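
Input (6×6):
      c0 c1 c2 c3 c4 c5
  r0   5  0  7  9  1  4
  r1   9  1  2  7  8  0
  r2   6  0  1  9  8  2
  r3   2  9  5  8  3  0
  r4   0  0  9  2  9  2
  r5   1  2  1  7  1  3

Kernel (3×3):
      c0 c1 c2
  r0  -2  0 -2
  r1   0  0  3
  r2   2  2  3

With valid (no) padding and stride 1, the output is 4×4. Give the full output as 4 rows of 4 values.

-3 32 52 14
18 63 39 14
28 30 40 6
22 -1 30 15

Output[0,0]: The receptive field on the input at this output position is [5 0 7 / 9 1 2 / 6 0 1]. Elementwise product with the kernel and sum: 5·-2 + 7·-2 + 2·3 + 6·2 + 0·2 + 1·3.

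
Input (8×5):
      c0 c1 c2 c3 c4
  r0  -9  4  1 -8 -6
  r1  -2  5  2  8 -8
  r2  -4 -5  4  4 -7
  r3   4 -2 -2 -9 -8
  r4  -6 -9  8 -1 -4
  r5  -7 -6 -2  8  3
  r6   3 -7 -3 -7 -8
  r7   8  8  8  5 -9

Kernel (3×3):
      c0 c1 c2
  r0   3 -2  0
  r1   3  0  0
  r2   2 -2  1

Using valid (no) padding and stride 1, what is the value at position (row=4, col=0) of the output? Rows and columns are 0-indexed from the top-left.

-4

The receptive field on the input at this output position is [-6 -9 8 / -7 -6 -2 / 3 -7 -3]. Elementwise product with the kernel and sum: -6·3 + -9·-2 + -7·3 + 3·2 + -7·-2 + -3·1.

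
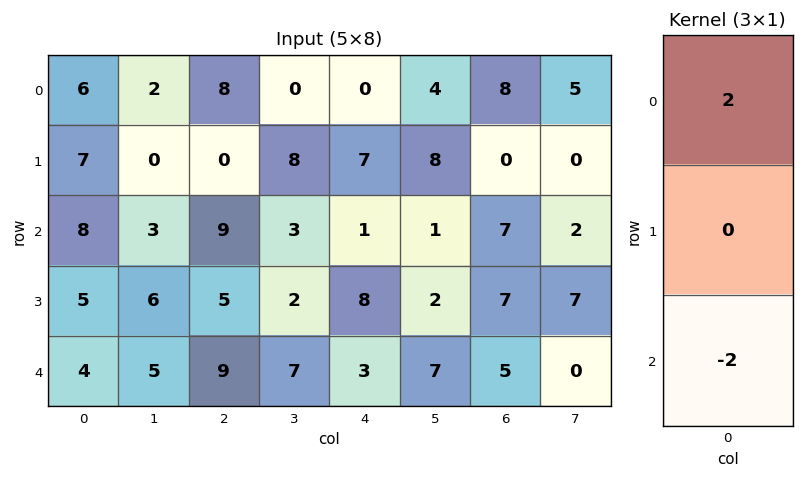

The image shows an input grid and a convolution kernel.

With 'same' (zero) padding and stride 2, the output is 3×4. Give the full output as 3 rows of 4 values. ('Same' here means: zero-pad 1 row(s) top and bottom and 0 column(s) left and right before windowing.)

Output[0,0]: The receptive field on the zero-padded input at this output position is [0 / 6 / 7]. Elementwise product with the kernel and sum: 0·2 + 7·-2.
Output[0,1]: The receptive field on the zero-padded input at this output position is [0 / 8 / 0]. Elementwise product with the kernel and sum: 0·2 + 0·-2.

-14 0 -14 0
4 -10 -2 -14
10 10 16 14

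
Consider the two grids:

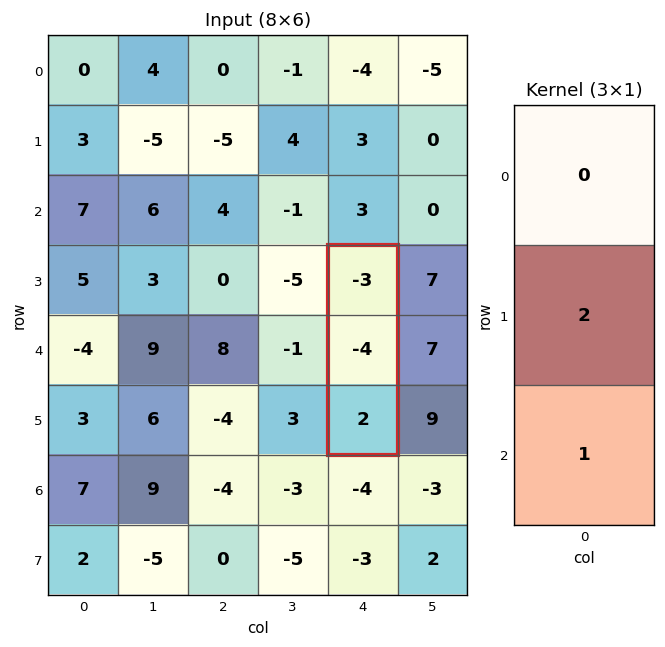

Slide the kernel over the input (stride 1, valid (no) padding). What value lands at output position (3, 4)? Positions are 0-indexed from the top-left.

The receptive field on the input at this output position is [-3 / -4 / 2]. Elementwise product with the kernel and sum: -4·2 + 2·1.

-6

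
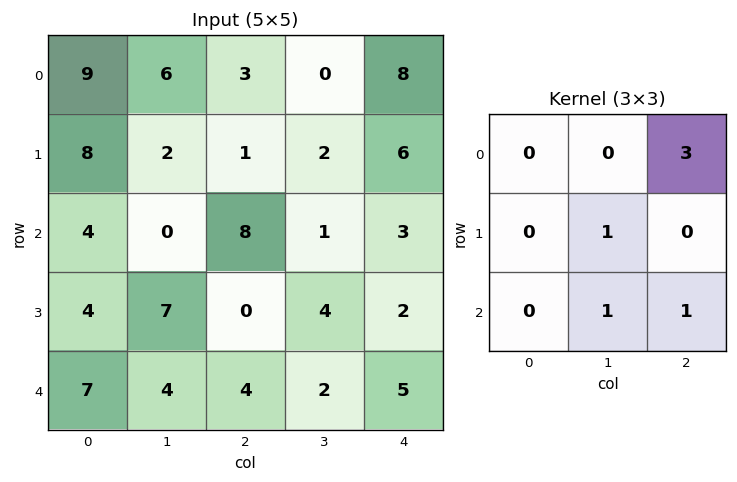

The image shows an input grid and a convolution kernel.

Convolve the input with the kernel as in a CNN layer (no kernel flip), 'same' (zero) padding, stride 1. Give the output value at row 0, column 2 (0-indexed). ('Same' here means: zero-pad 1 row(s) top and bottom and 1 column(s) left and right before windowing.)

6

The receptive field on the zero-padded input at this output position is [0 0 0 / 6 3 0 / 2 1 2]. Elementwise product with the kernel and sum: 0·3 + 3·1 + 1·1 + 2·1.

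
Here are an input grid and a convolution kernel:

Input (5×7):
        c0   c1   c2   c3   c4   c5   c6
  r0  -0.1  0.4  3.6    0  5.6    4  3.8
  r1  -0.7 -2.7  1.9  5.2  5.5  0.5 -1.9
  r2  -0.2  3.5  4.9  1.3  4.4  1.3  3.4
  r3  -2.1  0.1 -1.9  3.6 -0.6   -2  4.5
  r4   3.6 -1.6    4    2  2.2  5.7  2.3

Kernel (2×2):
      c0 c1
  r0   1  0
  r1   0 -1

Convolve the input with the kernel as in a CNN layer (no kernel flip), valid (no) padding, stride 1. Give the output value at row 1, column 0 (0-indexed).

-4.2

The receptive field on the input at this output position is [-0.7 -2.7 / -0.2 3.5]. Elementwise product with the kernel and sum: -0.7·1 + 3.5·-1.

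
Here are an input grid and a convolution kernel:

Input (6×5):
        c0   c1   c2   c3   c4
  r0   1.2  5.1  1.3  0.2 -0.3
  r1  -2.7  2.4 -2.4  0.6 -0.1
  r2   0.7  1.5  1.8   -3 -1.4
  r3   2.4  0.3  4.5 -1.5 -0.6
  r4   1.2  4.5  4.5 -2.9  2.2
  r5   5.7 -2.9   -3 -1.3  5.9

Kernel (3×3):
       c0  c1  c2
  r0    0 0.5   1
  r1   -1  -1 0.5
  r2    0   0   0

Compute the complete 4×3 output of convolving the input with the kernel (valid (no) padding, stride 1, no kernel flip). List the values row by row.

Output[0,0]: The receptive field on the input at this output position is [1.2 5.1 1.3 / -2.7 2.4 -2.4 / 0.7 1.5 1.8]. Elementwise product with the kernel and sum: 5.1·0.5 + 1.3·1 + -2.7·-1 + 2.4·-1 + -2.4·0.5.

2.95 1.15 1.55
-2.5 -5.4 0.7
2.1 -7.65 -6.2
1.2 -9.7 -1.85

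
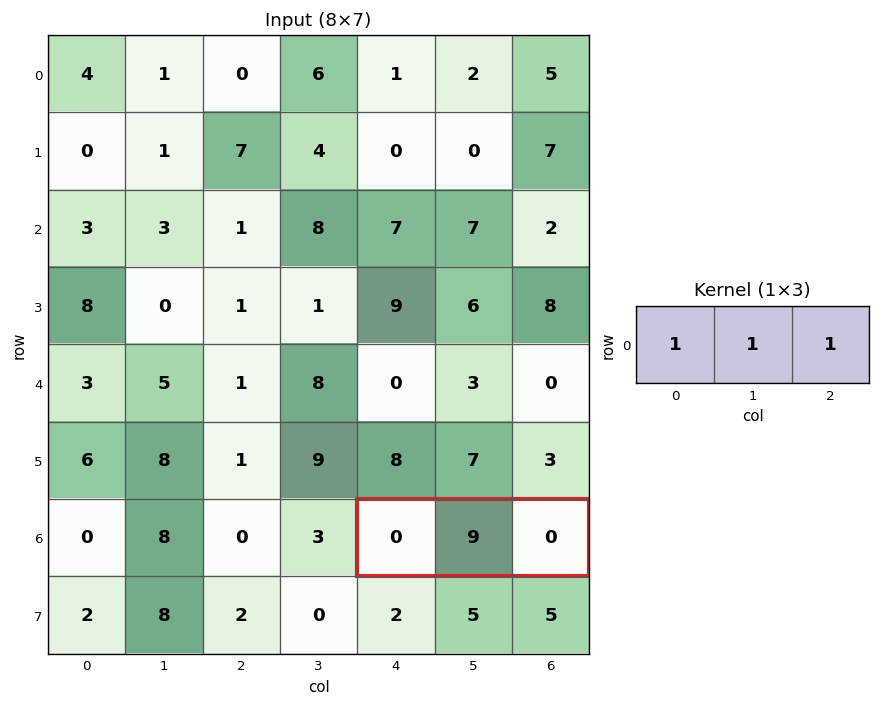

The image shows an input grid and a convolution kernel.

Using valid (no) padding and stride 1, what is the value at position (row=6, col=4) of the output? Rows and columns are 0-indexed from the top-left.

9

The receptive field on the input at this output position is [0 9 0]. Elementwise product with the kernel and sum: 0·1 + 9·1 + 0·1.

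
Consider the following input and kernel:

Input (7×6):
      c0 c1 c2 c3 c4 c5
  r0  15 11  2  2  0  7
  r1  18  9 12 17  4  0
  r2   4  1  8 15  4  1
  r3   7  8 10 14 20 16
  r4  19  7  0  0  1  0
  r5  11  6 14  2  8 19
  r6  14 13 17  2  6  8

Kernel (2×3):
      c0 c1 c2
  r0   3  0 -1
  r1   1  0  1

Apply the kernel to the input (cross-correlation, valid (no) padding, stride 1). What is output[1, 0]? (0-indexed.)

The receptive field on the input at this output position is [18 9 12 / 4 1 8]. Elementwise product with the kernel and sum: 18·3 + 12·-1 + 4·1 + 8·1.

54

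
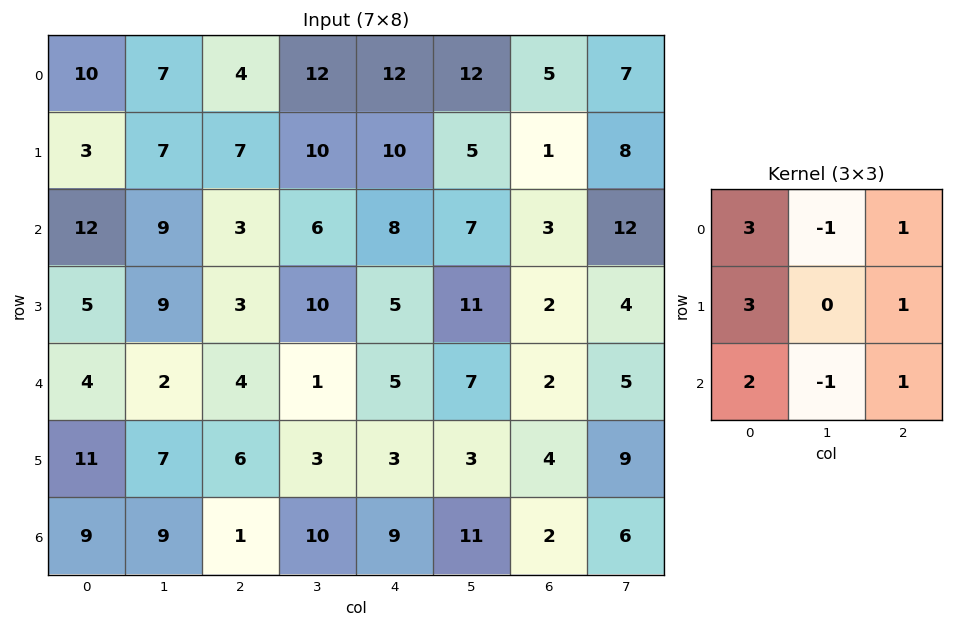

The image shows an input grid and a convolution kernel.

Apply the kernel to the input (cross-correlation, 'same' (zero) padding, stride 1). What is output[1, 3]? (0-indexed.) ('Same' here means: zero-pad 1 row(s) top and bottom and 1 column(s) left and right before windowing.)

51

The receptive field on the zero-padded input at this output position is [4 12 12 / 7 10 10 / 3 6 8]. Elementwise product with the kernel and sum: 4·3 + 12·-1 + 12·1 + 7·3 + 10·1 + 3·2 + 6·-1 + 8·1.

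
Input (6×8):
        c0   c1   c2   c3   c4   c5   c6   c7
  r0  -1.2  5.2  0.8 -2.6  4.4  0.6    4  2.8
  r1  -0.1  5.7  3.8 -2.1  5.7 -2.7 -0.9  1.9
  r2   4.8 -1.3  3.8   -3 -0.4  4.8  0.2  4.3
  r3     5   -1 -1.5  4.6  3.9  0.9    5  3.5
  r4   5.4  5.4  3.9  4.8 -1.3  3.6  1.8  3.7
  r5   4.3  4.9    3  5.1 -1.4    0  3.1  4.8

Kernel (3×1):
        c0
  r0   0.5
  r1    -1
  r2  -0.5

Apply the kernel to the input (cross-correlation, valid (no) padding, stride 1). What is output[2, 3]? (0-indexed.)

The receptive field on the input at this output position is [-3 / 4.6 / 4.8]. Elementwise product with the kernel and sum: -3·0.5 + 4.6·-1 + 4.8·-0.5.

-8.5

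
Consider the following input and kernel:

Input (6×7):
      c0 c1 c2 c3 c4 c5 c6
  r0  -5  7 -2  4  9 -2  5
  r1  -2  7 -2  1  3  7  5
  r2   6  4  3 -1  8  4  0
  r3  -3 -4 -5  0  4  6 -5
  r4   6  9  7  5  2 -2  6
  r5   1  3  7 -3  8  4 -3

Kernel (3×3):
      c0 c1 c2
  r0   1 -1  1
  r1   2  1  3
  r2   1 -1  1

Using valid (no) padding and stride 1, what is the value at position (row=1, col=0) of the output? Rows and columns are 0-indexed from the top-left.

10

The receptive field on the input at this output position is [-2 7 -2 / 6 4 3 / -3 -4 -5]. Elementwise product with the kernel and sum: -2·1 + 7·-1 + -2·1 + 6·2 + 4·1 + 3·3 + -3·1 + -4·-1 + -5·1.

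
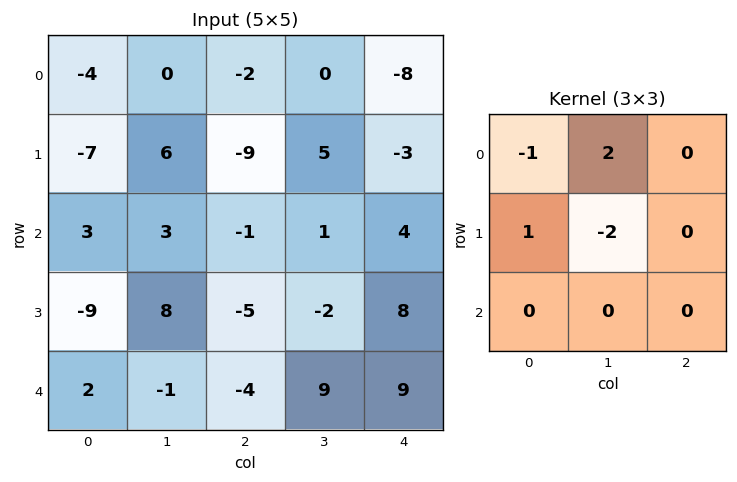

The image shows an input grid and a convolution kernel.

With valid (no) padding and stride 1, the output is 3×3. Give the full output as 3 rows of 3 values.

-15 20 -17
16 -19 16
-22 13 2

Output[0,0]: The receptive field on the input at this output position is [-4 0 -2 / -7 6 -9 / 3 3 -1]. Elementwise product with the kernel and sum: -4·-1 + 0·2 + -7·1 + 6·-2.
Output[0,1]: The receptive field on the input at this output position is [0 -2 0 / 6 -9 5 / 3 -1 1]. Elementwise product with the kernel and sum: 0·-1 + -2·2 + 6·1 + -9·-2.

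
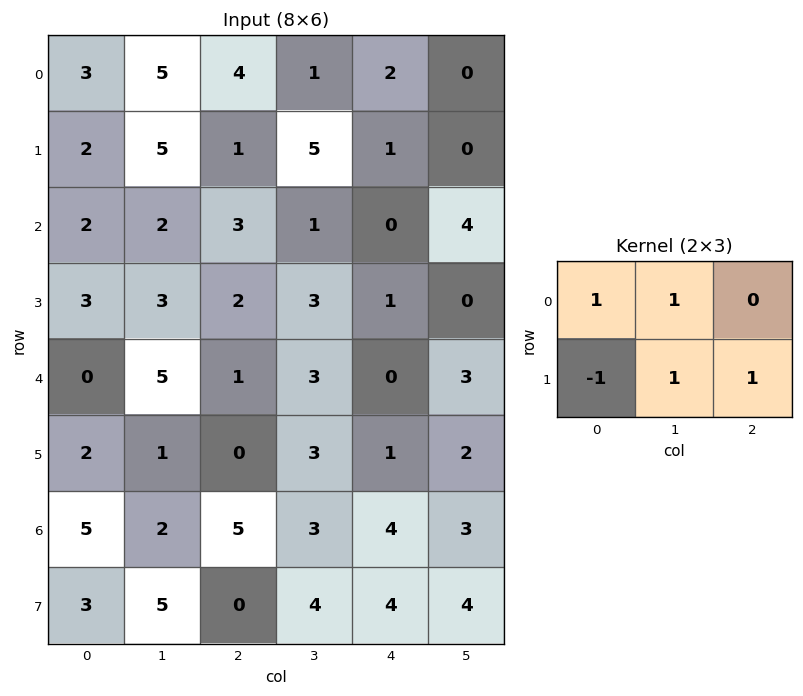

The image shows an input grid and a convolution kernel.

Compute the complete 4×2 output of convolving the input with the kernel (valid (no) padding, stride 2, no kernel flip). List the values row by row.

12 10
6 6
4 8
9 16

Output[0,0]: The receptive field on the input at this output position is [3 5 4 / 2 5 1]. Elementwise product with the kernel and sum: 3·1 + 5·1 + 2·-1 + 5·1 + 1·1.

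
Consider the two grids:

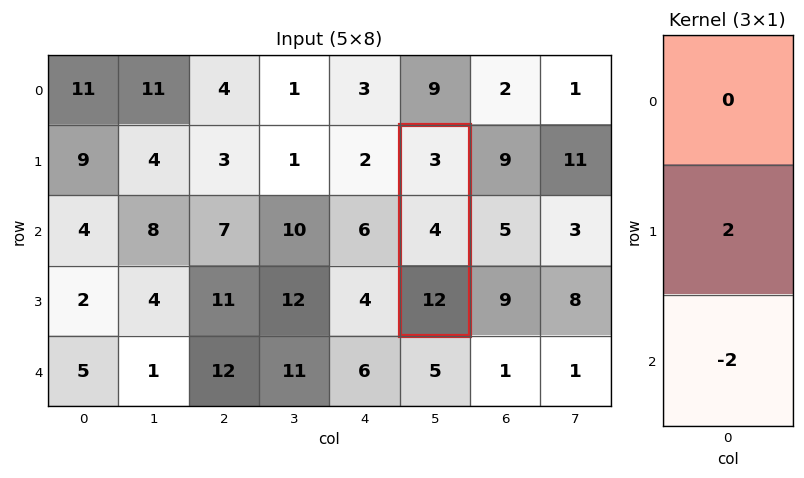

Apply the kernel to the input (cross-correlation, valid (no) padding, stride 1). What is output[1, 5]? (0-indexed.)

-16

The receptive field on the input at this output position is [3 / 4 / 12]. Elementwise product with the kernel and sum: 4·2 + 12·-2.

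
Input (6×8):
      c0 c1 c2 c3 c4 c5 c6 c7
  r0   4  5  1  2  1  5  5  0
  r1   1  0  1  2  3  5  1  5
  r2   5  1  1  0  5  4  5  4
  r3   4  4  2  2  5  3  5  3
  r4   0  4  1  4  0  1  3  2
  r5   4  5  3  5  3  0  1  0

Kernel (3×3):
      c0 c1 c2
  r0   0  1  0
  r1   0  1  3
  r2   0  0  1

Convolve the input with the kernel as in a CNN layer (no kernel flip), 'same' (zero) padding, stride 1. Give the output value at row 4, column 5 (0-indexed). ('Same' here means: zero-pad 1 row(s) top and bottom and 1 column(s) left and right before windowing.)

The receptive field on the zero-padded input at this output position is [5 3 5 / 0 1 3 / 3 0 1]. Elementwise product with the kernel and sum: 3·1 + 1·1 + 3·3 + 1·1.

14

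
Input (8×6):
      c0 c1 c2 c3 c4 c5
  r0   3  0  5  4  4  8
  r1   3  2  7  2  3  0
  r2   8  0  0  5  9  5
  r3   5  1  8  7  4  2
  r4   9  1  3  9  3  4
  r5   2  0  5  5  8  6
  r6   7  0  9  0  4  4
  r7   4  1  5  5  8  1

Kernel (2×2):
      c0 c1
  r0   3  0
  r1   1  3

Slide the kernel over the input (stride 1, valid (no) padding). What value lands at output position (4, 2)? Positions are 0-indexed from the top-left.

The receptive field on the input at this output position is [3 9 / 5 5]. Elementwise product with the kernel and sum: 3·3 + 5·1 + 5·3.

29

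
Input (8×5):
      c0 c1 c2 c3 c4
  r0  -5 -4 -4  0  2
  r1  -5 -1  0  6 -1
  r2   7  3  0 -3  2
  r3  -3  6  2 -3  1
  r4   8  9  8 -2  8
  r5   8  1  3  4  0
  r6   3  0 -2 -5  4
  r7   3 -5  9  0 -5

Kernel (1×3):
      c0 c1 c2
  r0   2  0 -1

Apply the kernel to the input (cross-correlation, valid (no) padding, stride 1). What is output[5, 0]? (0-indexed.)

The receptive field on the input at this output position is [8 1 3]. Elementwise product with the kernel and sum: 8·2 + 3·-1.

13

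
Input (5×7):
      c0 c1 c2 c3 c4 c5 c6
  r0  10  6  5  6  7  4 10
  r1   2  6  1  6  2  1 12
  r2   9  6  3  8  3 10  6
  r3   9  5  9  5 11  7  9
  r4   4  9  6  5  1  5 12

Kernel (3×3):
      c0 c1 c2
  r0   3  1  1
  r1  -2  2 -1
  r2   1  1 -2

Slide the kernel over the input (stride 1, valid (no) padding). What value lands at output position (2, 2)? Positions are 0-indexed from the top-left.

The receptive field on the input at this output position is [3 8 3 / 9 5 11 / 6 5 1]. Elementwise product with the kernel and sum: 3·3 + 8·1 + 3·1 + 9·-2 + 5·2 + 11·-1 + 6·1 + 5·1 + 1·-2.

10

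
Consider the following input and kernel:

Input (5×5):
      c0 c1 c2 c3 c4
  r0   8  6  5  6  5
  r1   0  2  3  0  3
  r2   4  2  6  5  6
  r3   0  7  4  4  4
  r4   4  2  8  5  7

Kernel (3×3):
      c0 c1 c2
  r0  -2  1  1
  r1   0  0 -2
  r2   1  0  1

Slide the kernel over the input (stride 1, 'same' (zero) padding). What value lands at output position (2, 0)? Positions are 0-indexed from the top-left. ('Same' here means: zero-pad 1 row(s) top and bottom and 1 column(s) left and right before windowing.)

5

The receptive field on the zero-padded input at this output position is [0 0 2 / 0 4 2 / 0 0 7]. Elementwise product with the kernel and sum: 0·-2 + 0·1 + 2·1 + 2·-2 + 0·1 + 7·1.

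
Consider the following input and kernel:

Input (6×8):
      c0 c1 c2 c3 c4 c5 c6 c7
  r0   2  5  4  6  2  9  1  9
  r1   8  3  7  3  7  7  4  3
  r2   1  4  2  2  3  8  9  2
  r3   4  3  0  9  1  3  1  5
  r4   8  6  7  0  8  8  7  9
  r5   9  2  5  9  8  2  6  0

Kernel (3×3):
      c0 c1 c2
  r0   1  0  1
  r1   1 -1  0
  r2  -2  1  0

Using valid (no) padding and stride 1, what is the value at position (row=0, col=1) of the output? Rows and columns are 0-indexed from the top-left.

1

The receptive field on the input at this output position is [5 4 6 / 3 7 3 / 4 2 2]. Elementwise product with the kernel and sum: 5·1 + 6·1 + 3·1 + 7·-1 + 4·-2 + 2·1.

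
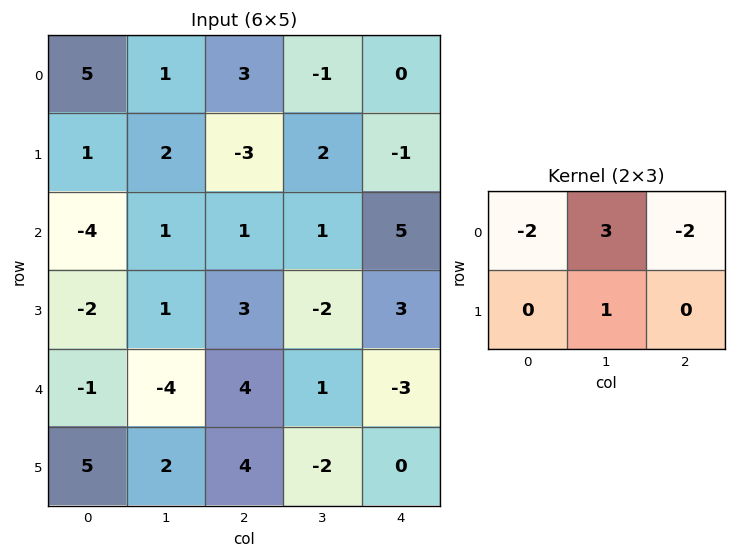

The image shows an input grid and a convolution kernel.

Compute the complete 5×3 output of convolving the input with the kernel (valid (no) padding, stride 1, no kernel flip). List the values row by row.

Output[0,0]: The receptive field on the input at this output position is [5 1 3 / 1 2 -3]. Elementwise product with the kernel and sum: 5·-2 + 1·3 + 3·-2 + 2·1.
Output[0,1]: The receptive field on the input at this output position is [1 3 -1 / 2 -3 2]. Elementwise product with the kernel and sum: 1·-2 + 3·3 + -1·-2 + -3·1.

-11 6 -7
11 -16 15
10 2 -11
-3 15 -17
-16 22 -1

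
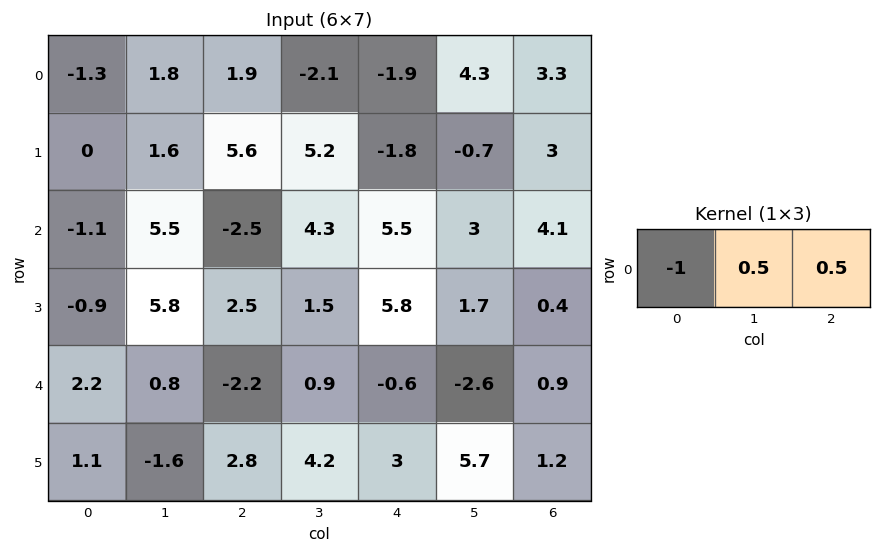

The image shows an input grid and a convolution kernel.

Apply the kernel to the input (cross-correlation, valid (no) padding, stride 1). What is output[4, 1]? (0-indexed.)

The receptive field on the input at this output position is [0.8 -2.2 0.9]. Elementwise product with the kernel and sum: 0.8·-1 + -2.2·0.5 + 0.9·0.5.

-1.45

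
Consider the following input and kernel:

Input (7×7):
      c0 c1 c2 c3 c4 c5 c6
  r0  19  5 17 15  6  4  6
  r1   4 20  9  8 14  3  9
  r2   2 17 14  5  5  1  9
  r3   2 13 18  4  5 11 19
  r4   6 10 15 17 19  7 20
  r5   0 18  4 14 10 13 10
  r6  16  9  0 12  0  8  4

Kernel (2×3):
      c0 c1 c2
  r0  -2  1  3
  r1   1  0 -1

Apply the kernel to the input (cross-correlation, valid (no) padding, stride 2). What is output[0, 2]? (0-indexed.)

15

The receptive field on the input at this output position is [6 4 6 / 14 3 9]. Elementwise product with the kernel and sum: 6·-2 + 4·1 + 6·3 + 14·1 + 9·-1.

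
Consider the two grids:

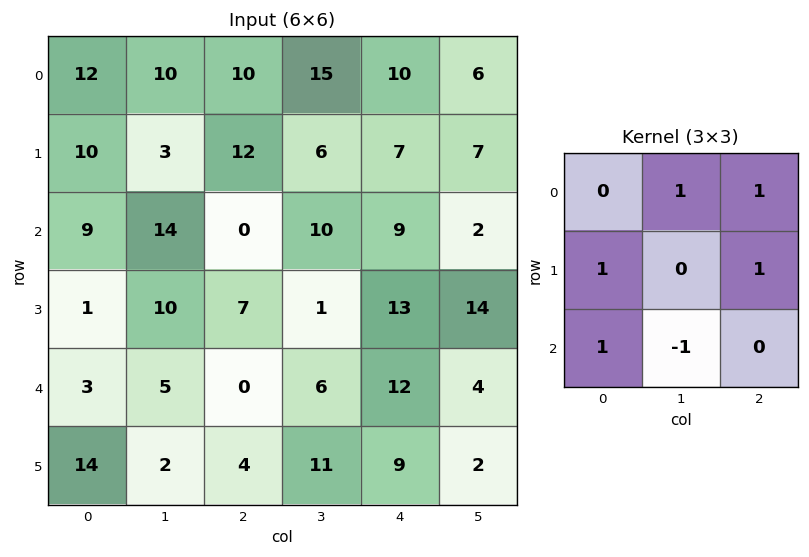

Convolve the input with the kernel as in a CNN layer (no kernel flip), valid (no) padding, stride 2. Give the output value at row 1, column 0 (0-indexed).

20

The receptive field on the input at this output position is [9 14 0 / 1 10 7 / 3 5 0]. Elementwise product with the kernel and sum: 14·1 + 0·1 + 1·1 + 7·1 + 3·1 + 5·-1.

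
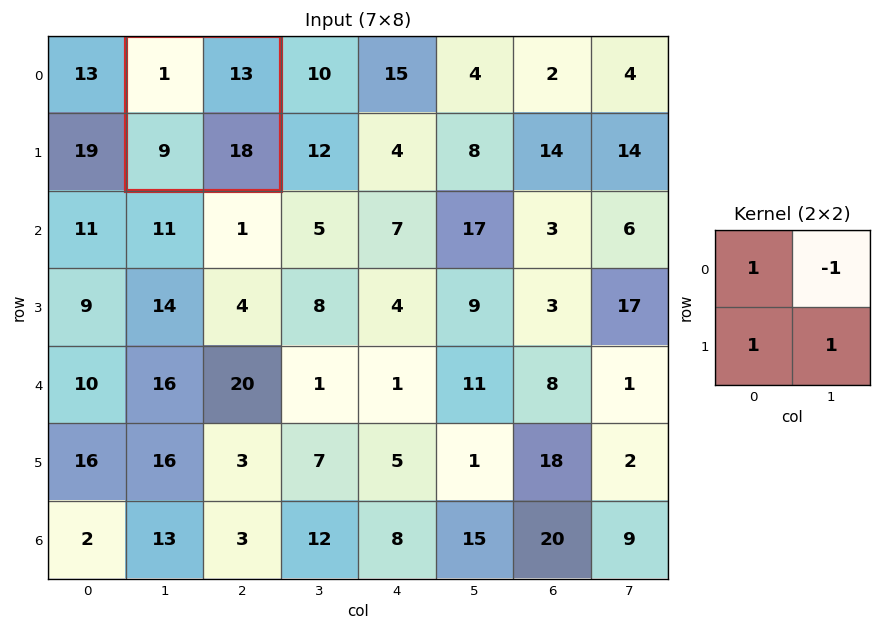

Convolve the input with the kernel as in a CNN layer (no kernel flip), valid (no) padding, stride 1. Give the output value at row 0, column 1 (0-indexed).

The receptive field on the input at this output position is [1 13 / 9 18]. Elementwise product with the kernel and sum: 1·1 + 13·-1 + 9·1 + 18·1.

15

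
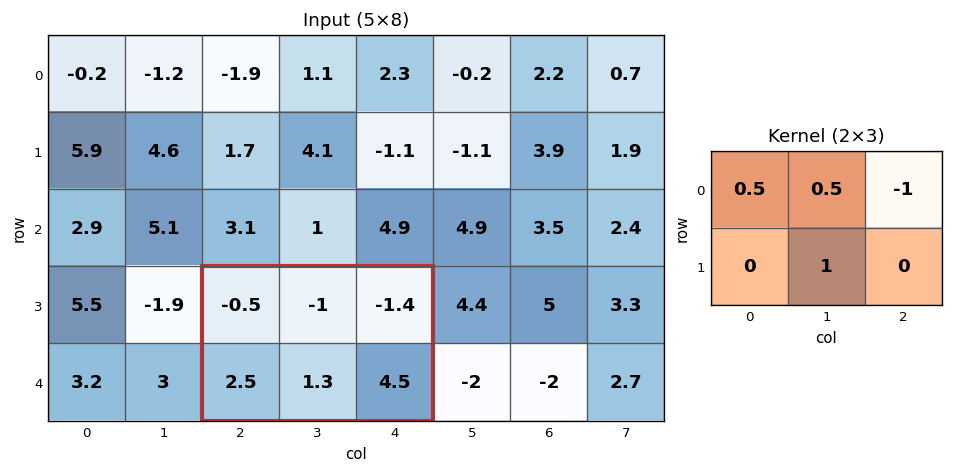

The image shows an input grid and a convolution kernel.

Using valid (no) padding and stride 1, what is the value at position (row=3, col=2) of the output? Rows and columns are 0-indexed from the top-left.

1.95

The receptive field on the input at this output position is [-0.5 -1 -1.4 / 2.5 1.3 4.5]. Elementwise product with the kernel and sum: -0.5·0.5 + -1·0.5 + -1.4·-1 + 1.3·1.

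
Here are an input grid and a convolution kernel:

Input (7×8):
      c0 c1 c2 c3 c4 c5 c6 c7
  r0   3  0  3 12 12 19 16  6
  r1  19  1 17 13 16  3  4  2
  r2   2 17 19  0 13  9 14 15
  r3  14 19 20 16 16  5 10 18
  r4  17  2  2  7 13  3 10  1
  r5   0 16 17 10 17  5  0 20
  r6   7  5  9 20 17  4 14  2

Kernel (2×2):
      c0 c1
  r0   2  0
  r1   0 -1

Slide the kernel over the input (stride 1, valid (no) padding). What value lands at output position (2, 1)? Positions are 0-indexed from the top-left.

The receptive field on the input at this output position is [17 19 / 19 20]. Elementwise product with the kernel and sum: 17·2 + 20·-1.

14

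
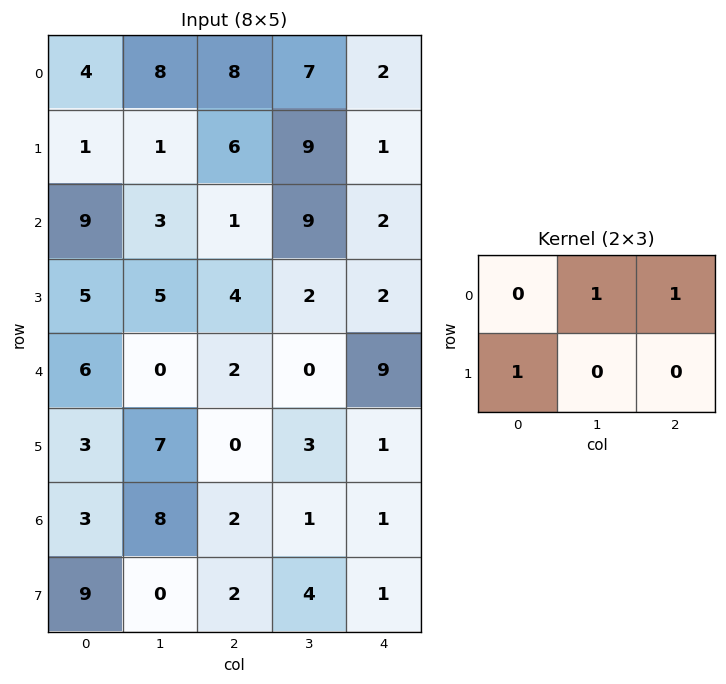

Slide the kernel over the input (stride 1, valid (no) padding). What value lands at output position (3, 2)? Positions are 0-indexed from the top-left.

The receptive field on the input at this output position is [4 2 2 / 2 0 9]. Elementwise product with the kernel and sum: 2·1 + 2·1 + 2·1.

6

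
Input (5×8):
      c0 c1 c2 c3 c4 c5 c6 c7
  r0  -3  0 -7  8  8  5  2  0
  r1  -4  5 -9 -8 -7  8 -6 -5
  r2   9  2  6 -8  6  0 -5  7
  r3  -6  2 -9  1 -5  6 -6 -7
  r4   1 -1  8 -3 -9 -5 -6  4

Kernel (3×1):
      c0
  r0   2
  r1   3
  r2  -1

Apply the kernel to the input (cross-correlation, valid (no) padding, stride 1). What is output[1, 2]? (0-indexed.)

9

The receptive field on the input at this output position is [-9 / 6 / -9]. Elementwise product with the kernel and sum: -9·2 + 6·3 + -9·-1.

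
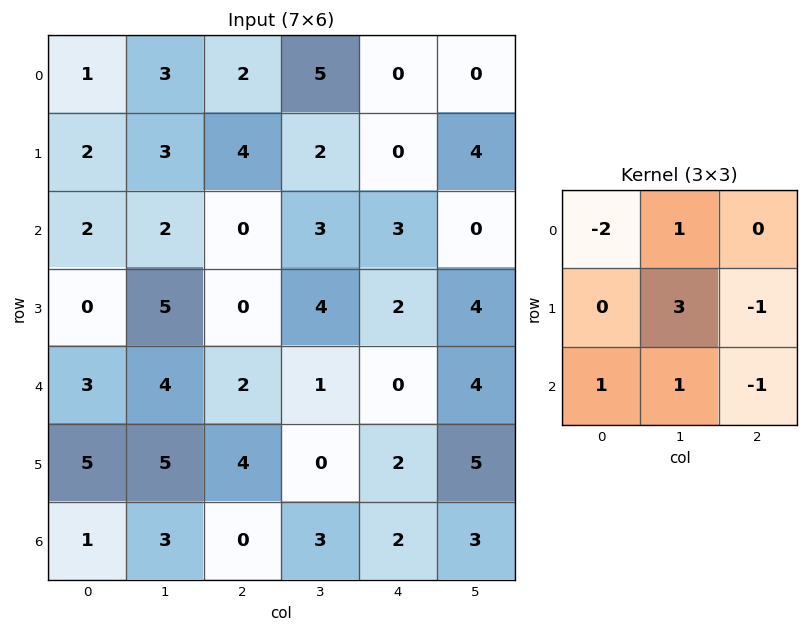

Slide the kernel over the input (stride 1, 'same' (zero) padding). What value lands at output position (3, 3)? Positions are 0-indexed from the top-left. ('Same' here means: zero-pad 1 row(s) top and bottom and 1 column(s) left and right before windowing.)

16

The receptive field on the zero-padded input at this output position is [0 3 3 / 0 4 2 / 2 1 0]. Elementwise product with the kernel and sum: 0·-2 + 3·1 + 4·3 + 2·-1 + 2·1 + 1·1 + 0·-1.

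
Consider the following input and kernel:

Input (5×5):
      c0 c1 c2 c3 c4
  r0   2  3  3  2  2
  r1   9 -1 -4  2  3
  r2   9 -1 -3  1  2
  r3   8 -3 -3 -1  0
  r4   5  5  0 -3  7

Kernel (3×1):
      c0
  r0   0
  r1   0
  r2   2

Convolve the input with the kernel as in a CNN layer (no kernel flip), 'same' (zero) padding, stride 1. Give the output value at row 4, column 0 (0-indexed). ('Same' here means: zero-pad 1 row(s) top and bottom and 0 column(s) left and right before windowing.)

The receptive field on the zero-padded input at this output position is [8 / 5 / 0]. Elementwise product with the kernel and sum: 0·2.

0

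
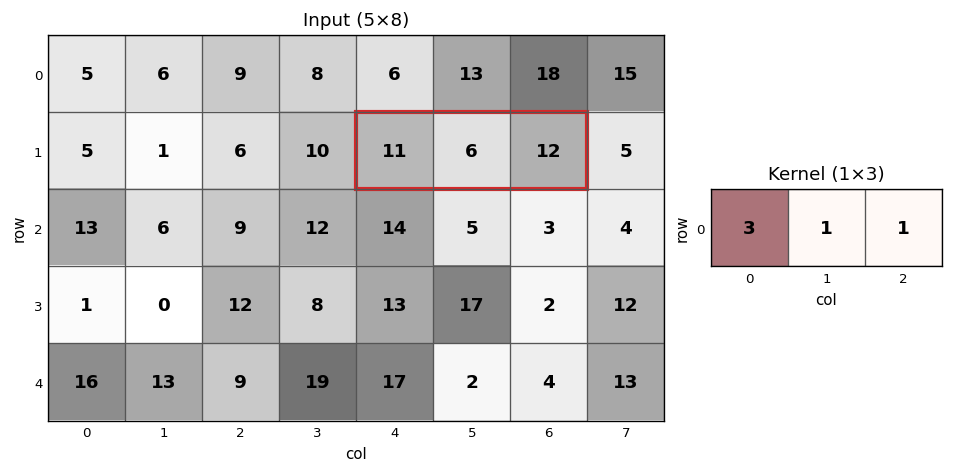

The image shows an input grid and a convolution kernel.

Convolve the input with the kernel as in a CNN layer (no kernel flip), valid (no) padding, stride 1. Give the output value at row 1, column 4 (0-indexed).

51

The receptive field on the input at this output position is [11 6 12]. Elementwise product with the kernel and sum: 11·3 + 6·1 + 12·1.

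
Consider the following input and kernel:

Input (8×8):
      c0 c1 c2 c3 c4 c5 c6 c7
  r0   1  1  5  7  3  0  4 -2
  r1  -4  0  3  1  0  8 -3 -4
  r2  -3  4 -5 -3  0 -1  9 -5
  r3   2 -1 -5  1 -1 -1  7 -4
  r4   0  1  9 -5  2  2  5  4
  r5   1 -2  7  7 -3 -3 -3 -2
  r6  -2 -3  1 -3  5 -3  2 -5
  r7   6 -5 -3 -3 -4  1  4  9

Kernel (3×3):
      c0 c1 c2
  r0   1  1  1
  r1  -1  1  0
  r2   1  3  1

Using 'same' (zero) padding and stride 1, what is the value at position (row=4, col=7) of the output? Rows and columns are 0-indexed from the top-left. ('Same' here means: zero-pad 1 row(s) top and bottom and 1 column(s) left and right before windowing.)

The receptive field on the zero-padded input at this output position is [7 -4 0 / 5 4 0 / -3 -2 0]. Elementwise product with the kernel and sum: 7·1 + -4·1 + 0·1 + 5·-1 + 4·1 + -3·1 + -2·3 + 0·1.

-7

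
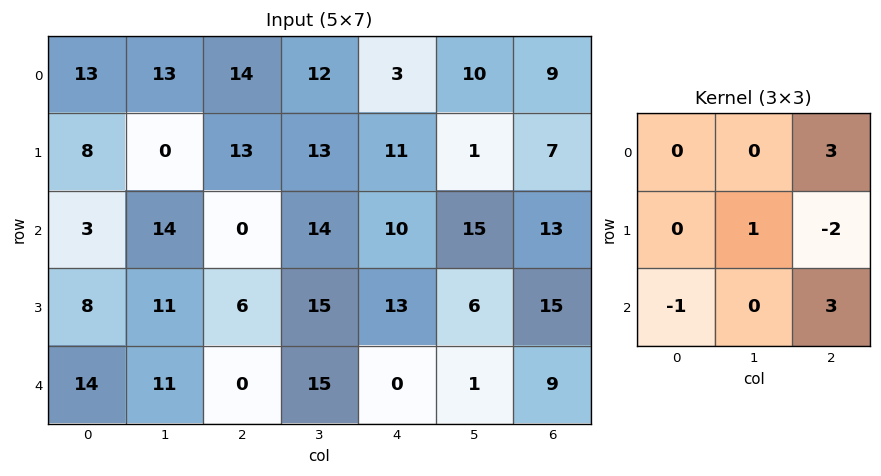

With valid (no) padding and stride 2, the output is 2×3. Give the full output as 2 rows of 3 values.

Output[0,0]: The receptive field on the input at this output position is [13 13 14 / 8 0 13 / 3 14 0]. Elementwise product with the kernel and sum: 14·3 + 0·1 + 13·-2 + 3·-1 + 0·3.
Output[0,1]: The receptive field on the input at this output position is [14 12 3 / 13 13 11 / 0 14 10]. Elementwise product with the kernel and sum: 3·3 + 13·1 + 11·-2 + 0·-1 + 10·3.

13 30 43
-15 19 42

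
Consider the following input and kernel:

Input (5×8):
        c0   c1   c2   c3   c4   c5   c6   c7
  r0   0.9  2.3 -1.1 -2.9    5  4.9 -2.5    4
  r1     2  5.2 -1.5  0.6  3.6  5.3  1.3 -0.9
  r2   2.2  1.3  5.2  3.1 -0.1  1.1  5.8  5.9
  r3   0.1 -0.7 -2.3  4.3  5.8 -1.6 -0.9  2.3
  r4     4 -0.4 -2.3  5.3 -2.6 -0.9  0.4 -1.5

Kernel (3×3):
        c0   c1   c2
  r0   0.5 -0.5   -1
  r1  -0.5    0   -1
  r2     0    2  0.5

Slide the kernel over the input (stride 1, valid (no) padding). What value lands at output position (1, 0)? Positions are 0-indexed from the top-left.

-8.95

The receptive field on the input at this output position is [2 5.2 -1.5 / 2.2 1.3 5.2 / 0.1 -0.7 -2.3]. Elementwise product with the kernel and sum: 2·0.5 + 5.2·-0.5 + -1.5·-1 + 2.2·-0.5 + 5.2·-1 + -0.7·2 + -2.3·0.5.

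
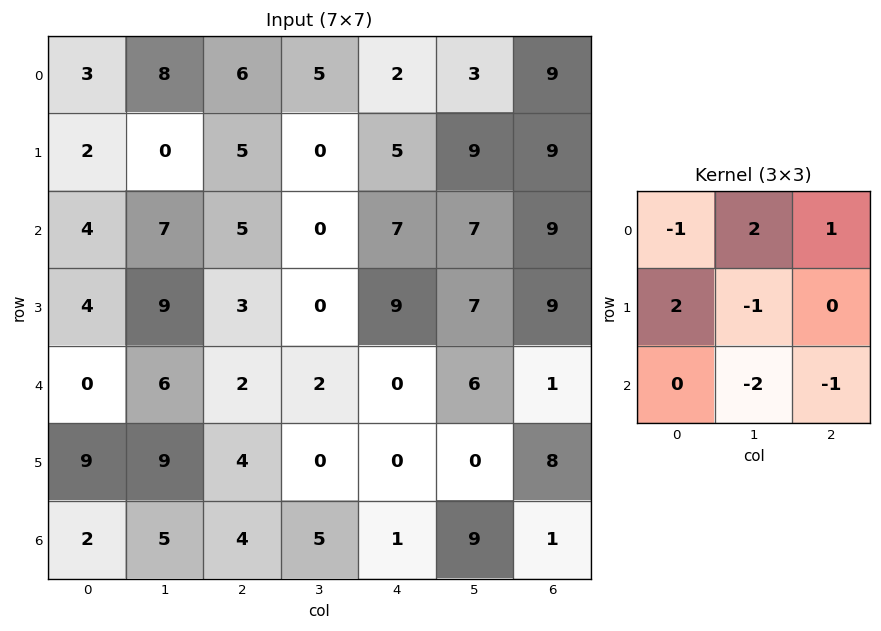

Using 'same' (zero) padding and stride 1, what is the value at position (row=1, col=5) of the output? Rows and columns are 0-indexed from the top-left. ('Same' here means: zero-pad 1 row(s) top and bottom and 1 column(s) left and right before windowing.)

-9

The receptive field on the zero-padded input at this output position is [2 3 9 / 5 9 9 / 7 7 9]. Elementwise product with the kernel and sum: 2·-1 + 3·2 + 9·1 + 5·2 + 9·-1 + 7·-2 + 9·-1.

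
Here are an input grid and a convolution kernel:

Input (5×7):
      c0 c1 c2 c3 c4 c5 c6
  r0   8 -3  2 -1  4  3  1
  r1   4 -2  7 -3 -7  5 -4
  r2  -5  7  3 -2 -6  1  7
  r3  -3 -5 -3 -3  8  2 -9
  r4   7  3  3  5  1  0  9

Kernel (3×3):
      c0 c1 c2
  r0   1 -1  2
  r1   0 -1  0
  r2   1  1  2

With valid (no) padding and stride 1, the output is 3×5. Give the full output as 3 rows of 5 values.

25 -8 3 2 7
-1 -32 8 29 -29
15 19 6 4 24

Output[0,0]: The receptive field on the input at this output position is [8 -3 2 / 4 -2 7 / -5 7 3]. Elementwise product with the kernel and sum: 8·1 + -3·-1 + 2·2 + -2·-1 + -5·1 + 7·1 + 3·2.
Output[0,1]: The receptive field on the input at this output position is [-3 2 -1 / -2 7 -3 / 7 3 -2]. Elementwise product with the kernel and sum: -3·1 + 2·-1 + -1·2 + 7·-1 + 7·1 + 3·1 + -2·2.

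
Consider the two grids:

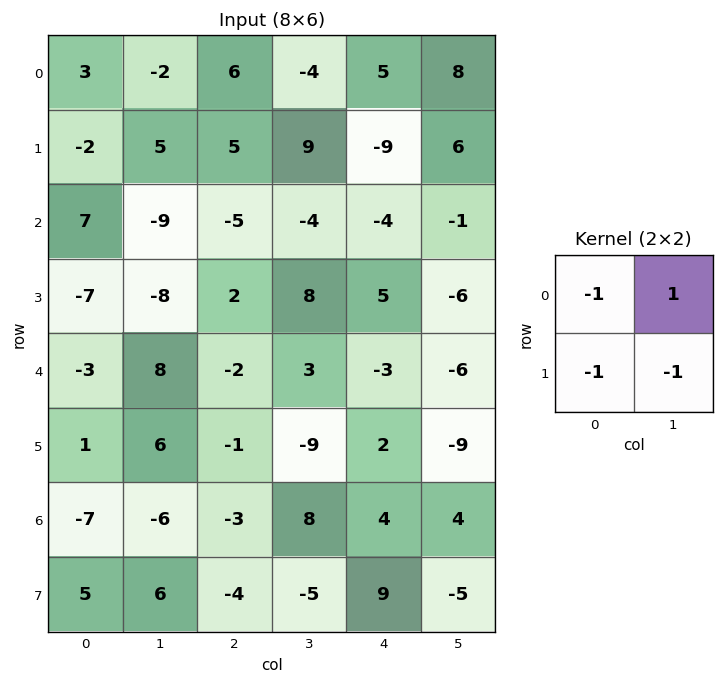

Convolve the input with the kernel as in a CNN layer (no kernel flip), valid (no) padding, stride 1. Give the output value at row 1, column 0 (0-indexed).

9

The receptive field on the input at this output position is [-2 5 / 7 -9]. Elementwise product with the kernel and sum: -2·-1 + 5·1 + 7·-1 + -9·-1.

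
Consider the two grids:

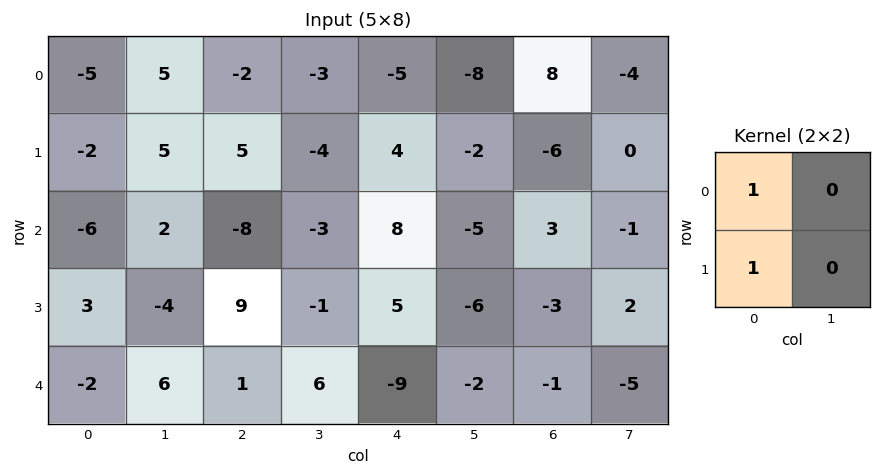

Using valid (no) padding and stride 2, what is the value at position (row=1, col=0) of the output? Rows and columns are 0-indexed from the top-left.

-3

The receptive field on the input at this output position is [-6 2 / 3 -4]. Elementwise product with the kernel and sum: -6·1 + 3·1.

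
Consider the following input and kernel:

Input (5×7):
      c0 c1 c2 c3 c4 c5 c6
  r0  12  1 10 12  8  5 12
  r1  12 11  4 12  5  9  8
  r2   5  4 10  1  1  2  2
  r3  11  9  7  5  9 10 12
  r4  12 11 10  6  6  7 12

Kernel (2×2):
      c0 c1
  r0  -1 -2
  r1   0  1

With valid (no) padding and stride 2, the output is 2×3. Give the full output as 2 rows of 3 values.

-3 -22 -9
-4 -7 5

Output[0,0]: The receptive field on the input at this output position is [12 1 / 12 11]. Elementwise product with the kernel and sum: 12·-1 + 1·-2 + 11·1.
Output[0,1]: The receptive field on the input at this output position is [10 12 / 4 12]. Elementwise product with the kernel and sum: 10·-1 + 12·-2 + 12·1.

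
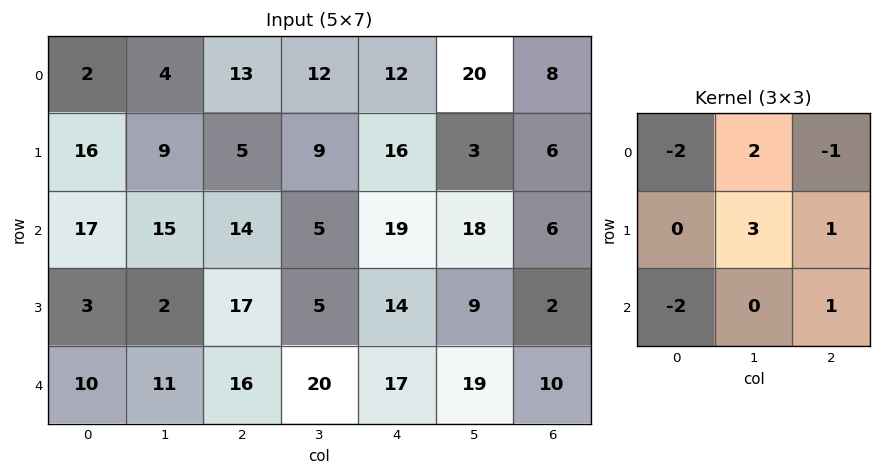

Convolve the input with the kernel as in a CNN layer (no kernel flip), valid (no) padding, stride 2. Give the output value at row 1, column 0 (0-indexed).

1

The receptive field on the input at this output position is [17 15 14 / 3 2 17 / 10 11 16]. Elementwise product with the kernel and sum: 17·-2 + 15·2 + 14·-1 + 2·3 + 17·1 + 10·-2 + 16·1.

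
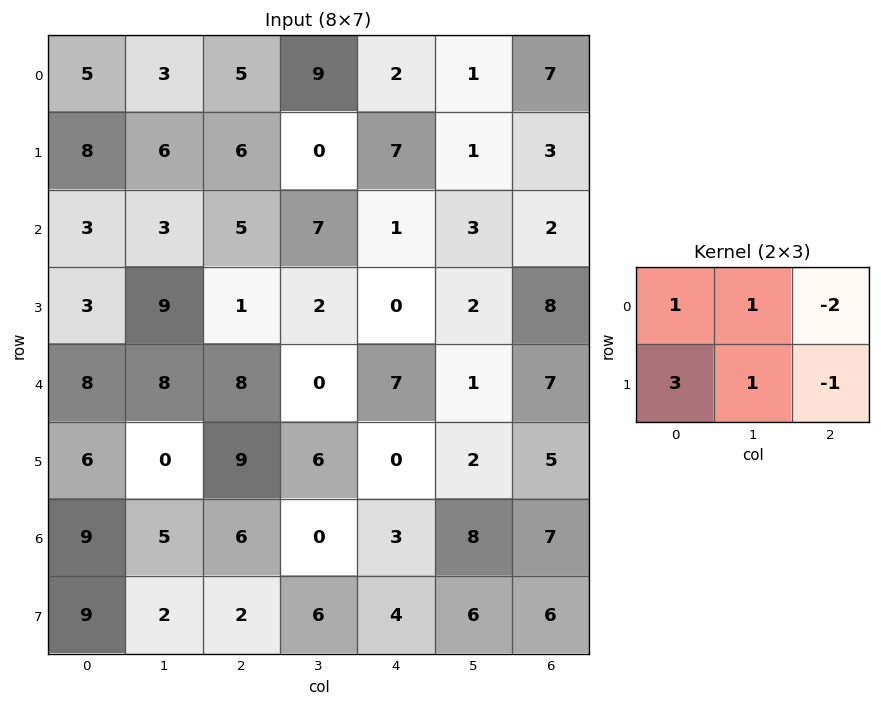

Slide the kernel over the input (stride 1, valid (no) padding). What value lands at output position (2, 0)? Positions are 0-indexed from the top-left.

The receptive field on the input at this output position is [3 3 5 / 3 9 1]. Elementwise product with the kernel and sum: 3·1 + 3·1 + 5·-2 + 3·3 + 9·1 + 1·-1.

13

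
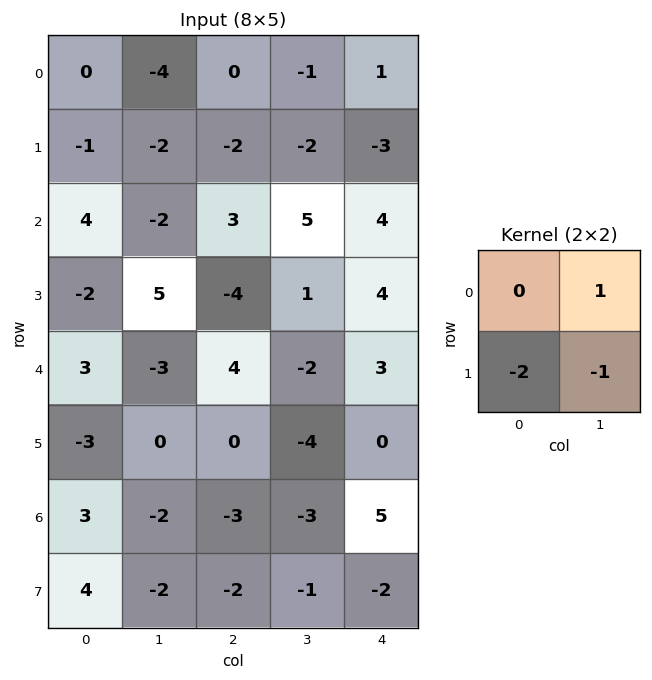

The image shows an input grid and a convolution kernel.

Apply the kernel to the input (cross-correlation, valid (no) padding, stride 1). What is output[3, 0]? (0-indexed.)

The receptive field on the input at this output position is [-2 5 / 3 -3]. Elementwise product with the kernel and sum: 5·1 + 3·-2 + -3·-1.

2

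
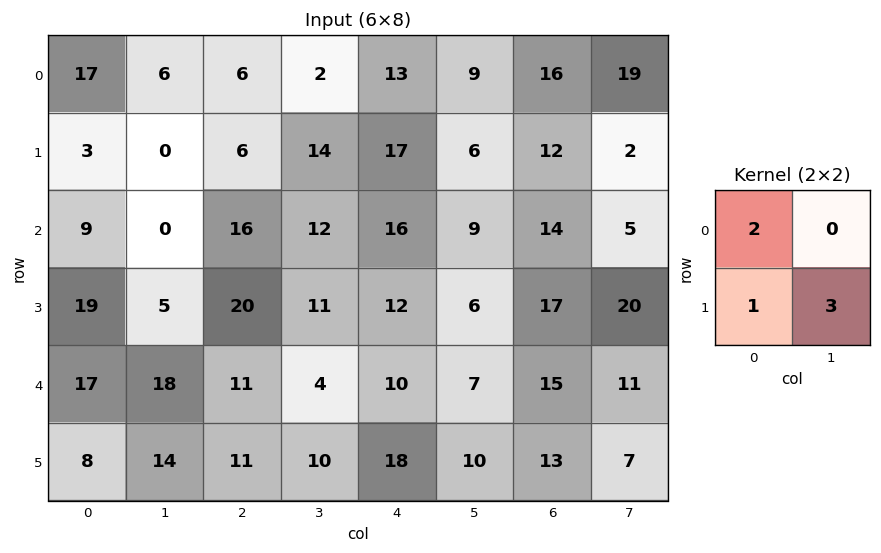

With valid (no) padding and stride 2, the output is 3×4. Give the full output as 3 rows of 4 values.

Output[0,0]: The receptive field on the input at this output position is [17 6 / 3 0]. Elementwise product with the kernel and sum: 17·2 + 3·1 + 0·3.
Output[0,1]: The receptive field on the input at this output position is [6 2 / 6 14]. Elementwise product with the kernel and sum: 6·2 + 6·1 + 14·3.

37 60 61 50
52 85 62 105
84 63 68 64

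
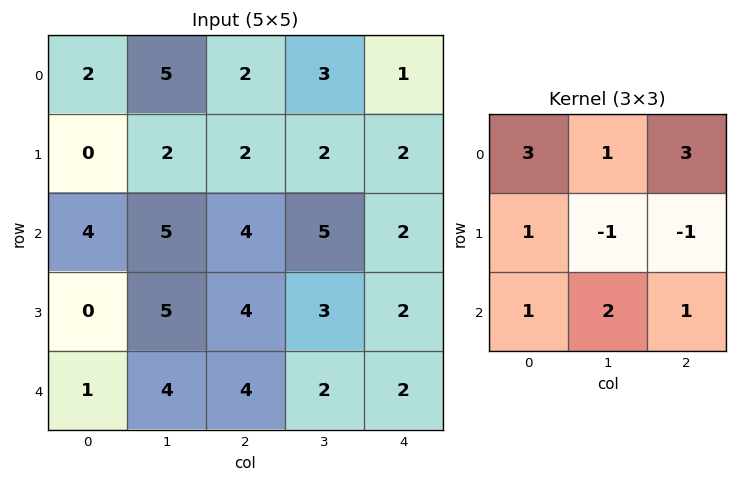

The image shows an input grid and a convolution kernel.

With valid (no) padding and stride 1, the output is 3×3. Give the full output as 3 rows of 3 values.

31 42 26
17 26 23
33 46 32

Output[0,0]: The receptive field on the input at this output position is [2 5 2 / 0 2 2 / 4 5 4]. Elementwise product with the kernel and sum: 2·3 + 5·1 + 2·3 + 0·1 + 2·-1 + 2·-1 + 4·1 + 5·2 + 4·1.
Output[0,1]: The receptive field on the input at this output position is [5 2 3 / 2 2 2 / 5 4 5]. Elementwise product with the kernel and sum: 5·3 + 2·1 + 3·3 + 2·1 + 2·-1 + 2·-1 + 5·1 + 4·2 + 5·1.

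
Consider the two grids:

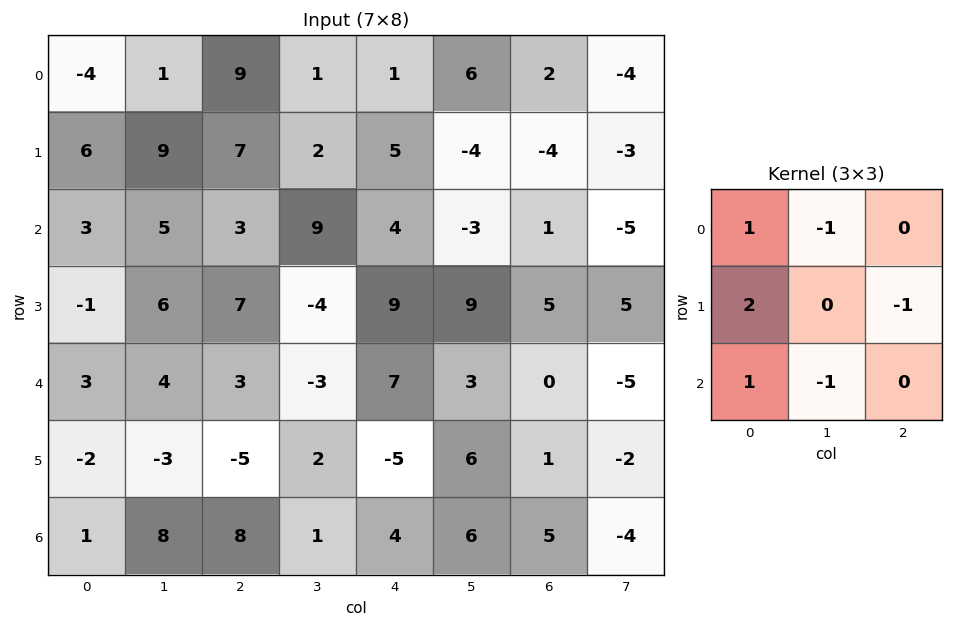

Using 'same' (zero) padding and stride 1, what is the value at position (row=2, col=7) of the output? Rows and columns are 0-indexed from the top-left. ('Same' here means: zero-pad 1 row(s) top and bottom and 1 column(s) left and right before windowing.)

The receptive field on the zero-padded input at this output position is [-4 -3 0 / 1 -5 0 / 5 5 0]. Elementwise product with the kernel and sum: -4·1 + -3·-1 + 1·2 + 0·-1 + 5·1 + 5·-1.

1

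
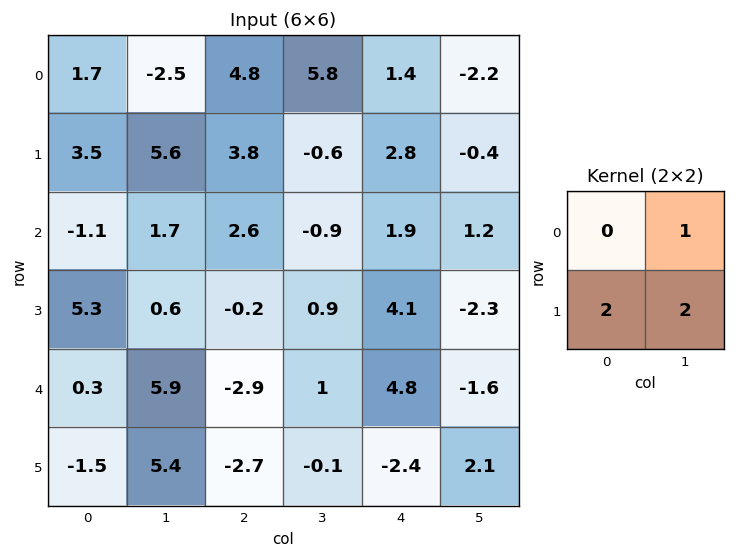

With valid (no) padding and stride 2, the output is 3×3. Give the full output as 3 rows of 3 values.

Output[0,0]: The receptive field on the input at this output position is [1.7 -2.5 / 3.5 5.6]. Elementwise product with the kernel and sum: -2.5·1 + 3.5·2 + 5.6·2.

15.7 12.2 2.6
13.5 0.5 4.8
13.7 -4.6 -2.2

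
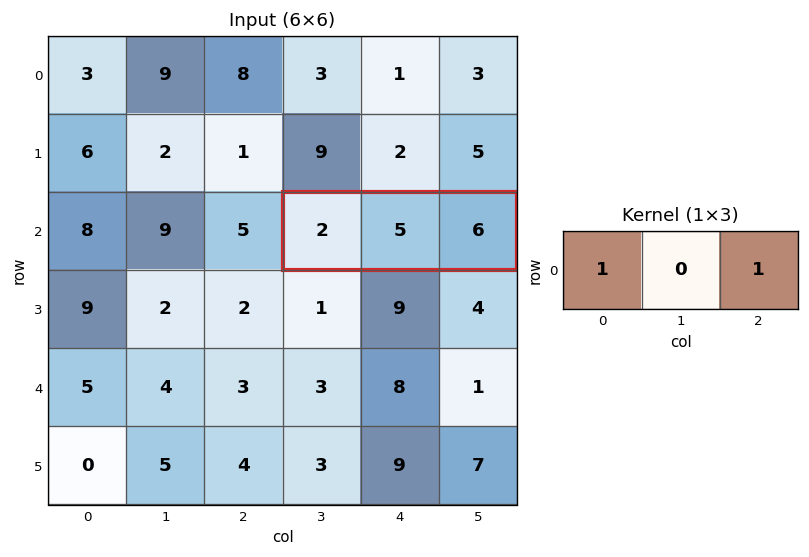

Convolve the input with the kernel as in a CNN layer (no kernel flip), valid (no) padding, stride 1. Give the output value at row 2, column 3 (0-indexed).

8

The receptive field on the input at this output position is [2 5 6]. Elementwise product with the kernel and sum: 2·1 + 6·1.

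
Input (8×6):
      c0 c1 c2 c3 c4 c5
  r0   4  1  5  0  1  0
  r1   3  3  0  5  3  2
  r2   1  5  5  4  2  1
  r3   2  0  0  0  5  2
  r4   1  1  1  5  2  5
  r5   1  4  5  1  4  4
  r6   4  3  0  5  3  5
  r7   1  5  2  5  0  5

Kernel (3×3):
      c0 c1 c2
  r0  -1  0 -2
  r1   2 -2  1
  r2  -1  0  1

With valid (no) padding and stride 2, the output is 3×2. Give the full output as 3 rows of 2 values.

-10 -17
-7 -3
-8 10

Output[0,0]: The receptive field on the input at this output position is [4 1 5 / 3 3 0 / 1 5 5]. Elementwise product with the kernel and sum: 4·-1 + 5·-2 + 3·2 + 3·-2 + 0·1 + 1·-1 + 5·1.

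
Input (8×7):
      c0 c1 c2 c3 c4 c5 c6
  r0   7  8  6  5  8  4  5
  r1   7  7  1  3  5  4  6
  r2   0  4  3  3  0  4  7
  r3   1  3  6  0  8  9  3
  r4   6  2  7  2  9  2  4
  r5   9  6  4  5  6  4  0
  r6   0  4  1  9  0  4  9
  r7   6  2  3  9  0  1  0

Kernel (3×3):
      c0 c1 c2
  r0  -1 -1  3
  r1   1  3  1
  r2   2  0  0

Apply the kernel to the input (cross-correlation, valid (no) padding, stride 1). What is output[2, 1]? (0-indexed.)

The receptive field on the input at this output position is [4 3 3 / 3 6 0 / 2 7 2]. Elementwise product with the kernel and sum: 4·-1 + 3·-1 + 3·3 + 3·1 + 6·3 + 0·1 + 2·2.

27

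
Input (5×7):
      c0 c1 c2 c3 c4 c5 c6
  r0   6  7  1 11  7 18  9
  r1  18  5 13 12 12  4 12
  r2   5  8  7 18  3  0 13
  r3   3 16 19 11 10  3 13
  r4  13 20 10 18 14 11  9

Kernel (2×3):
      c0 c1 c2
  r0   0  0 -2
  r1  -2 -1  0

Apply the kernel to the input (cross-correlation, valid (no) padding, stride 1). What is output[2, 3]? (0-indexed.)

-32

The receptive field on the input at this output position is [18 3 0 / 11 10 3]. Elementwise product with the kernel and sum: 0·-2 + 11·-2 + 10·-1.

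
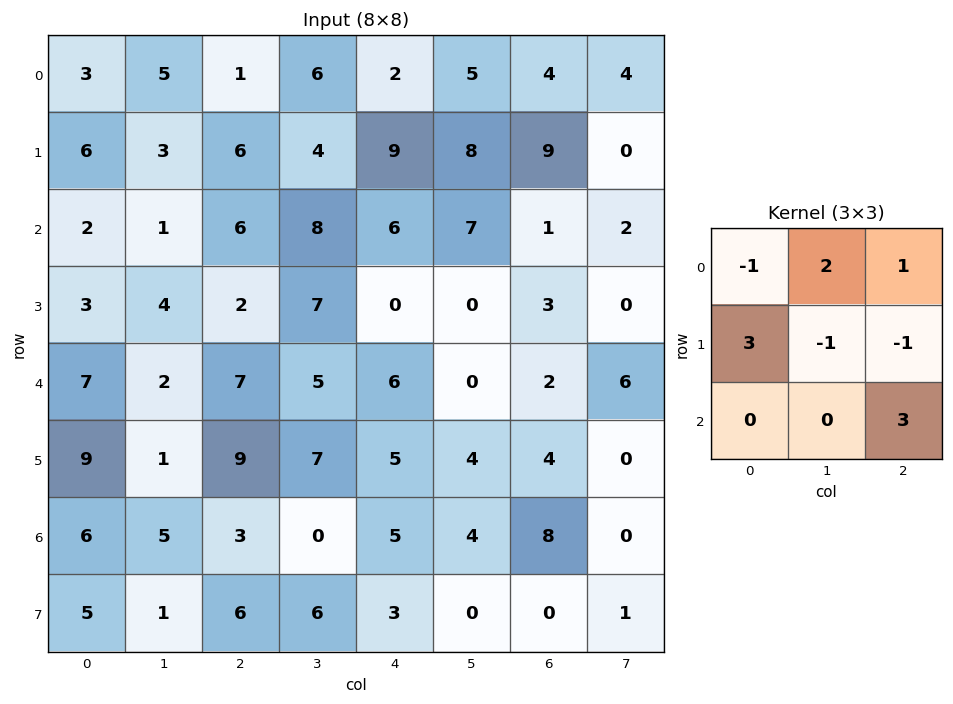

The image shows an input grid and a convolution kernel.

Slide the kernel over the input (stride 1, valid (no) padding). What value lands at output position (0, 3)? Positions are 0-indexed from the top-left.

19

The receptive field on the input at this output position is [6 2 5 / 4 9 8 / 8 6 7]. Elementwise product with the kernel and sum: 6·-1 + 2·2 + 5·1 + 4·3 + 9·-1 + 8·-1 + 7·3.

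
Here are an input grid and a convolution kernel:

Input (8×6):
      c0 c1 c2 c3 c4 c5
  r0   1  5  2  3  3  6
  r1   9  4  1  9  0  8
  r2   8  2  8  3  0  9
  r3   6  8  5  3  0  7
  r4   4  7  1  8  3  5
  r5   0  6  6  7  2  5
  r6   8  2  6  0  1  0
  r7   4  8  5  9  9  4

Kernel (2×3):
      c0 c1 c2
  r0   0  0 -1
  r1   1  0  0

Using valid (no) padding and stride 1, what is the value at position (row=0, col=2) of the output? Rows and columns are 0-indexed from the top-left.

The receptive field on the input at this output position is [2 3 3 / 1 9 0]. Elementwise product with the kernel and sum: 3·-1 + 1·1.

-2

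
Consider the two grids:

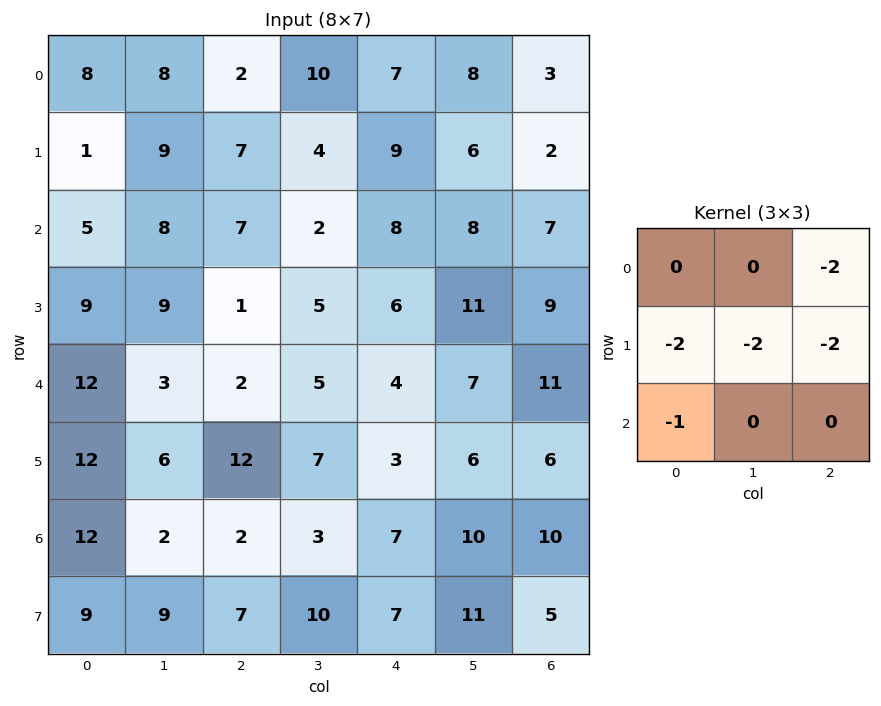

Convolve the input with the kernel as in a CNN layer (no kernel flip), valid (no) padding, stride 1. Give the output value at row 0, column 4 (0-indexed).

The receptive field on the input at this output position is [7 8 3 / 9 6 2 / 8 8 7]. Elementwise product with the kernel and sum: 3·-2 + 9·-2 + 6·-2 + 2·-2 + 8·-1.

-48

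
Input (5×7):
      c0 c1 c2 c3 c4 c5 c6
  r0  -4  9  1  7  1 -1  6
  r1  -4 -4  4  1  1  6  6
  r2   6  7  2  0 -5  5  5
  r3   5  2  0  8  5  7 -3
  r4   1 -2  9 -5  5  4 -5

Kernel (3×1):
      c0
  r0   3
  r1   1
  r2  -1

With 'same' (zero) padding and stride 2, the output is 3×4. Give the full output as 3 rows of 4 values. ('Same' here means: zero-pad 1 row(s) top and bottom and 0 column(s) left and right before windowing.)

0 -3 0 0
-11 14 -7 26
16 9 20 -14

Output[0,0]: The receptive field on the zero-padded input at this output position is [0 / -4 / -4]. Elementwise product with the kernel and sum: 0·3 + -4·1 + -4·-1.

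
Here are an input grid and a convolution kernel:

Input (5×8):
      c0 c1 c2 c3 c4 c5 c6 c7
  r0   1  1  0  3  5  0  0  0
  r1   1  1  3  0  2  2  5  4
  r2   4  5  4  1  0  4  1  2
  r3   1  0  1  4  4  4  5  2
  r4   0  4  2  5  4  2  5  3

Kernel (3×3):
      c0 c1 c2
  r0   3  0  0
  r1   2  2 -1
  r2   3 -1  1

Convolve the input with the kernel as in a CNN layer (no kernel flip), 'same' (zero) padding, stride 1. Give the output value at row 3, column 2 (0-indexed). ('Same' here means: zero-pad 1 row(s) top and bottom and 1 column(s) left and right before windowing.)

The receptive field on the zero-padded input at this output position is [5 4 1 / 0 1 4 / 4 2 5]. Elementwise product with the kernel and sum: 5·3 + 0·2 + 1·2 + 4·-1 + 4·3 + 2·-1 + 5·1.

28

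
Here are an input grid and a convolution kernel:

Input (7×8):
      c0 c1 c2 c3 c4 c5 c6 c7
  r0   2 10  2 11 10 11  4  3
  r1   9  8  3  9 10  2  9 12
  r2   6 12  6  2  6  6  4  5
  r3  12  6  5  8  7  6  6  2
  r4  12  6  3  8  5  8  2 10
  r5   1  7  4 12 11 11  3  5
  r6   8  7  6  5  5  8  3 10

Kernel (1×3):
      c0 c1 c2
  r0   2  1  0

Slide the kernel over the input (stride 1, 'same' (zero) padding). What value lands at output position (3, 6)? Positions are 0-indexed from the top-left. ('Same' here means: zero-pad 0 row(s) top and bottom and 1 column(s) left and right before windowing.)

18

The receptive field on the zero-padded input at this output position is [6 6 2]. Elementwise product with the kernel and sum: 6·2 + 6·1.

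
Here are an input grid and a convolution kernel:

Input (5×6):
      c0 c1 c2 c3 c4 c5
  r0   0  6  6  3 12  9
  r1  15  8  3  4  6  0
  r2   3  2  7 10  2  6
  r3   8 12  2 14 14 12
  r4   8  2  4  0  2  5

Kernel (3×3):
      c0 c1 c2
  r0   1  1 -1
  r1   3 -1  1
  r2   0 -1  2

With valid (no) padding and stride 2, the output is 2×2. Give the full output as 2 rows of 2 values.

52 2
18 25

Output[0,0]: The receptive field on the input at this output position is [0 6 6 / 15 8 3 / 3 2 7]. Elementwise product with the kernel and sum: 0·1 + 6·1 + 6·-1 + 15·3 + 8·-1 + 3·1 + 2·-1 + 7·2.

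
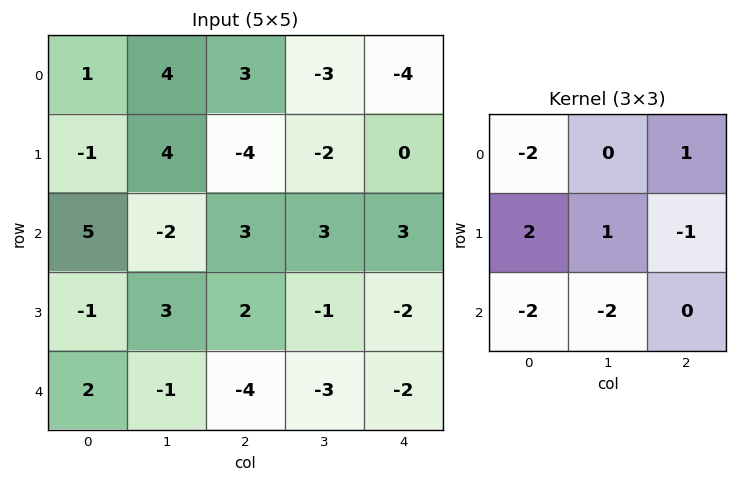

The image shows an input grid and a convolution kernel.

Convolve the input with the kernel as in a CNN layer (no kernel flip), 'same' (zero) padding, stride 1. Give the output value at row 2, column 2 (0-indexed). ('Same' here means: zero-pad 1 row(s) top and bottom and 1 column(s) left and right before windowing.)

The receptive field on the zero-padded input at this output position is [4 -4 -2 / -2 3 3 / 3 2 -1]. Elementwise product with the kernel and sum: 4·-2 + -2·1 + -2·2 + 3·1 + 3·-1 + 3·-2 + 2·-2.

-24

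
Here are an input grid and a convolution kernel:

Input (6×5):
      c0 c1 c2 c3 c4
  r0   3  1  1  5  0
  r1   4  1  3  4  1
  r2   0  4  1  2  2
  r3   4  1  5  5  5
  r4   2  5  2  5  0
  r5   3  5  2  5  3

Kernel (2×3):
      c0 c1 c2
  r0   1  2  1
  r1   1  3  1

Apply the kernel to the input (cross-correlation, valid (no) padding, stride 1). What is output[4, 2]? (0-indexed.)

32

The receptive field on the input at this output position is [2 5 0 / 2 5 3]. Elementwise product with the kernel and sum: 2·1 + 5·2 + 0·1 + 2·1 + 5·3 + 3·1.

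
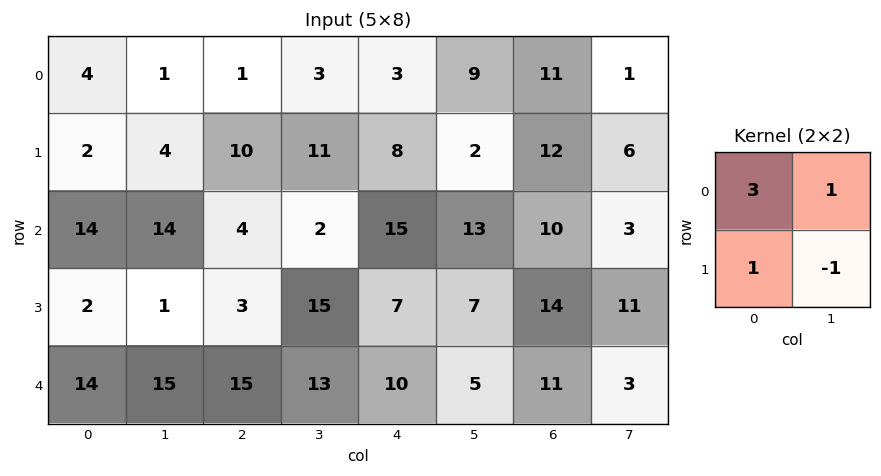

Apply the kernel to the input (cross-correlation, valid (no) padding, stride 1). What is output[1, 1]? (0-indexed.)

32

The receptive field on the input at this output position is [4 10 / 14 4]. Elementwise product with the kernel and sum: 4·3 + 10·1 + 14·1 + 4·-1.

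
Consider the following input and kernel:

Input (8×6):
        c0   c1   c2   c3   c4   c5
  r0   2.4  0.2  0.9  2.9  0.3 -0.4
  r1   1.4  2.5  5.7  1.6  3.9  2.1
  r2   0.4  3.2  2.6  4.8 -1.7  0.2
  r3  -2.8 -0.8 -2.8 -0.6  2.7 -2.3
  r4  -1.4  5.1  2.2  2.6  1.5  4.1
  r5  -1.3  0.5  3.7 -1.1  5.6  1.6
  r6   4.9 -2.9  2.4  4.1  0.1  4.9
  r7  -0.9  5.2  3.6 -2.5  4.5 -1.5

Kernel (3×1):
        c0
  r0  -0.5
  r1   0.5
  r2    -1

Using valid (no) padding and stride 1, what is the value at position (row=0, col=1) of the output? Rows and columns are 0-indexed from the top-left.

The receptive field on the input at this output position is [0.2 / 2.5 / 3.2]. Elementwise product with the kernel and sum: 0.2·-0.5 + 2.5·0.5 + 3.2·-1.

-2.05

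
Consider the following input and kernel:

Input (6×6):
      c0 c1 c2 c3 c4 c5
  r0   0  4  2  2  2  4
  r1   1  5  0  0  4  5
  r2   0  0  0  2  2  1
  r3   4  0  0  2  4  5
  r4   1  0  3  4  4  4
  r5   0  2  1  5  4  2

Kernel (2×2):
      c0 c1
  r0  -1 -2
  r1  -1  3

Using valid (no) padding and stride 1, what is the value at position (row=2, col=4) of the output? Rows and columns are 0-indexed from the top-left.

The receptive field on the input at this output position is [2 1 / 4 5]. Elementwise product with the kernel and sum: 2·-1 + 1·-2 + 4·-1 + 5·3.

7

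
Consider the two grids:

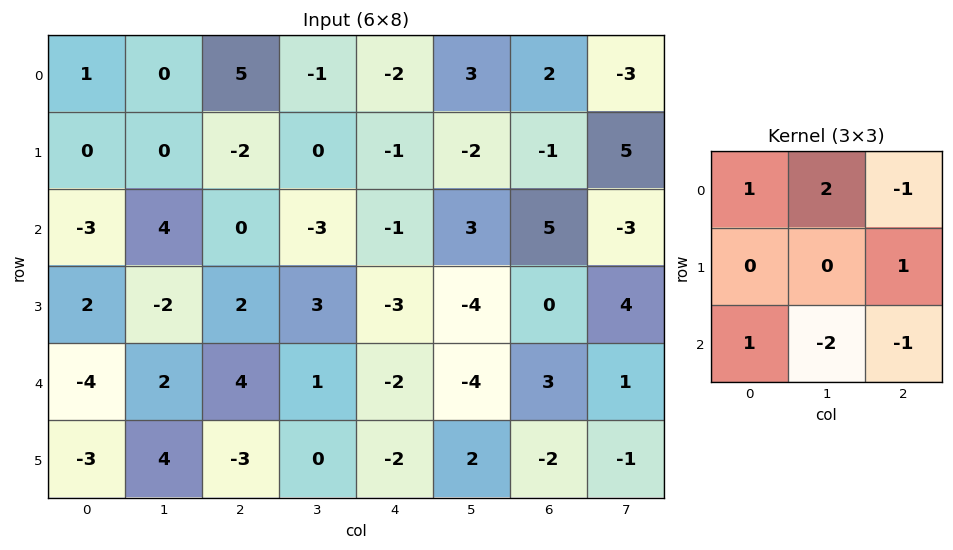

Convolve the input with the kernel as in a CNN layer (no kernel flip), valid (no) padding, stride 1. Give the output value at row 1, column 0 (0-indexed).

6

The receptive field on the input at this output position is [0 0 -2 / -3 4 0 / 2 -2 2]. Elementwise product with the kernel and sum: 0·1 + 0·2 + -2·-1 + 0·1 + 2·1 + -2·-2 + 2·-1.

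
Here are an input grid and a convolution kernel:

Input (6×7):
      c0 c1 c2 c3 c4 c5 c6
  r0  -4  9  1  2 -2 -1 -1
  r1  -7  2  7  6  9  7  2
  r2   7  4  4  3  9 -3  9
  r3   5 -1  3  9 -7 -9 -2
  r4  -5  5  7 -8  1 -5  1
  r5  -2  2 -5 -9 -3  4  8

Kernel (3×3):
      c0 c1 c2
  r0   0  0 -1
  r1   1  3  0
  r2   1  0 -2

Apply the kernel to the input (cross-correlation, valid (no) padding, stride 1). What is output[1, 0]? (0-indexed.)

The receptive field on the input at this output position is [-7 2 7 / 7 4 4 / 5 -1 3]. Elementwise product with the kernel and sum: 7·-1 + 7·1 + 4·3 + 5·1 + 3·-2.

11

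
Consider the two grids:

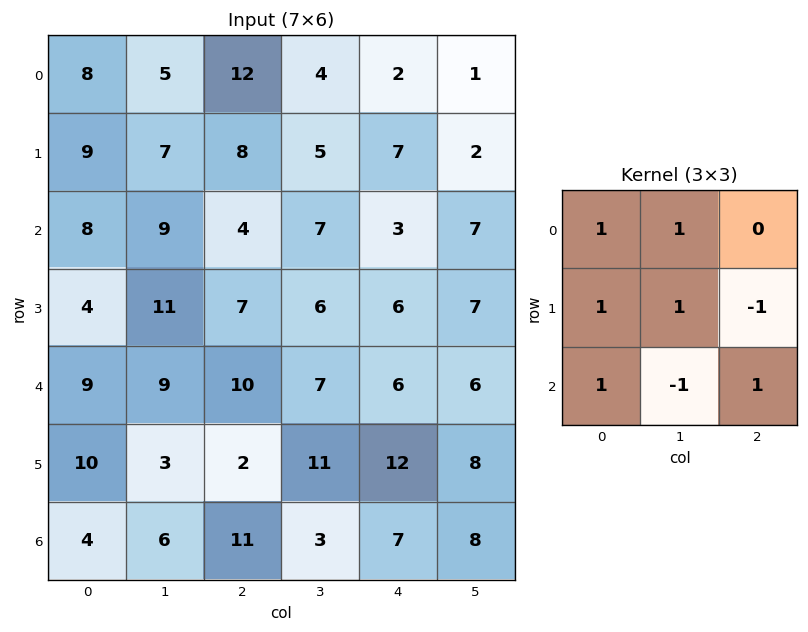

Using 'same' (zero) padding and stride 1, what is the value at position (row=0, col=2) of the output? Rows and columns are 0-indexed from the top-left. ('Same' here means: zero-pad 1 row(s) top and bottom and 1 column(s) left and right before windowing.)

17

The receptive field on the zero-padded input at this output position is [0 0 0 / 5 12 4 / 7 8 5]. Elementwise product with the kernel and sum: 0·1 + 0·1 + 5·1 + 12·1 + 4·-1 + 7·1 + 8·-1 + 5·1.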